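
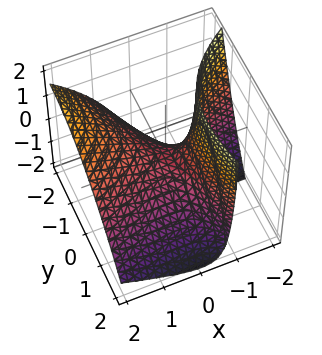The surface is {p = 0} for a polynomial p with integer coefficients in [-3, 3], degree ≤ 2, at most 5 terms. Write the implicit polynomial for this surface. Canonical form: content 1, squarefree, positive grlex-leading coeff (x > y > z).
x^2 - 2*x*y - 2*x*z - y^2 - 2*z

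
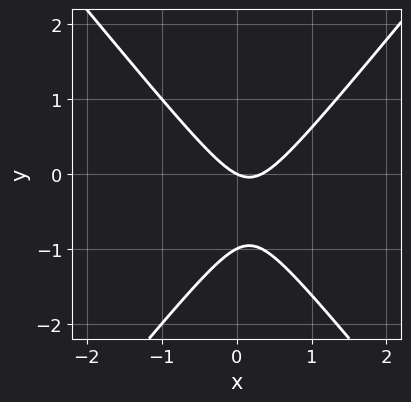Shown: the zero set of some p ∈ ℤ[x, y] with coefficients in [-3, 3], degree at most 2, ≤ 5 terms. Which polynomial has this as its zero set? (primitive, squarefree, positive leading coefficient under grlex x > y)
3*x^2 - 2*y^2 - x - 2*y

First, degree: no degree-1 curve has this shape, so deg p = 2.
Next, from the visible intercepts: among the integer gridlines, it crosses the y-axis at y ∈ {-1, 0}; it meets the x-axis at x = 0 (among the integer gridlines).
Finally, solving for integer coefficients yields p as stated.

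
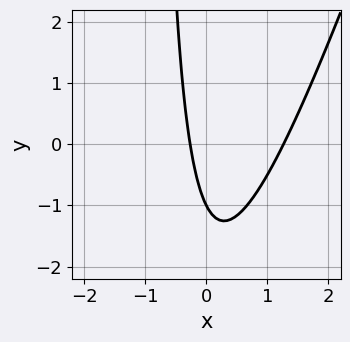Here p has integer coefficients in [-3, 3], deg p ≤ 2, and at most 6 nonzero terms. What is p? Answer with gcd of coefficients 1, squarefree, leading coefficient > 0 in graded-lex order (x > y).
Degree: no degree-1 curve has this shape, so deg p = 2.
From the visible intercepts: it crosses the y-axis at the gridline y = -1.
Fitting integer coefficients to these (and the overall shape) gives p.

3*x^2 - x*y - 3*x - y - 1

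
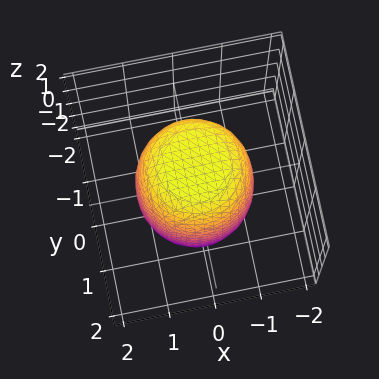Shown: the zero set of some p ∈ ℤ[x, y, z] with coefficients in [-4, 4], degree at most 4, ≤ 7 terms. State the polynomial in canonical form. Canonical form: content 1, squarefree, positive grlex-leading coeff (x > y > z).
1. deg p = 4. A generic line meets the surface in up to 4 points.
2. Symmetry: the surface is invariant under rotation about z: p = q(x² + y², z).
3. From the visible intercepts: a circular section at z = 0 has radius between 1 and 2.
4. Fitting integer coefficients to these (and the overall shape) gives p.

2*x^4 + 4*x^2*y^2 + 2*y^4 - x^2 - y^2 + z^2 - 3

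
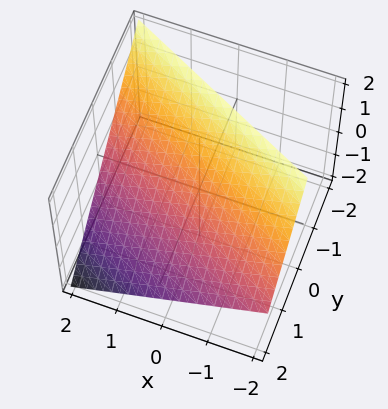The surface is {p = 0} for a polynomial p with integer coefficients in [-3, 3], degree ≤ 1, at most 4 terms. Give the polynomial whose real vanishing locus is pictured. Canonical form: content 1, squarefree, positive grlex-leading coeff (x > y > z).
x + 2*y + 2*z - 2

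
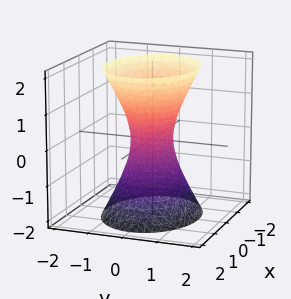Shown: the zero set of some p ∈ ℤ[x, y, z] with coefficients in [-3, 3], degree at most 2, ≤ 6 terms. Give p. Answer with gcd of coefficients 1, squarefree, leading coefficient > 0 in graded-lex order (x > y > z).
2*x^2 + 3*y^2 - z^2 - 1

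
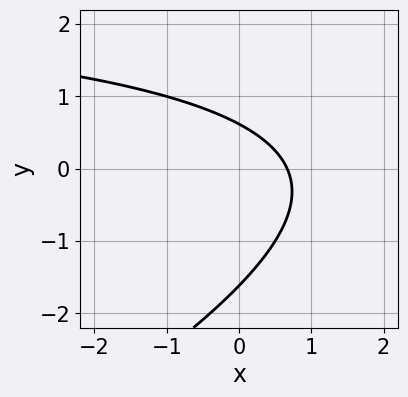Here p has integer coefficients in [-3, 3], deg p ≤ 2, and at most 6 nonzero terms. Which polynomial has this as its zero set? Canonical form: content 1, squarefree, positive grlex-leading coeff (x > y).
x*y - 2*y^2 - 3*x - 2*y + 2

(a) The degree is 2 — a generic line meets the curve in up to 2 points.
(b) Putting this together gives p.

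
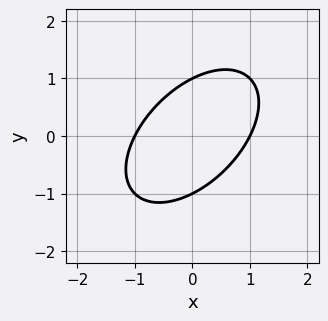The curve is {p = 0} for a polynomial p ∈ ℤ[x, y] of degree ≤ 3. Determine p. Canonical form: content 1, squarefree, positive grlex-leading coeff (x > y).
x^2 - x*y + y^2 - 1

The degree is 2 — a generic line meets the curve in up to 2 points.
From the axis intercepts and sections: the x-axis gridline crossings are at x ∈ {-1, 1}; the y-axis gridline crossings are at y ∈ {-1, 1}.
Matching integer coefficients to the picture gives p.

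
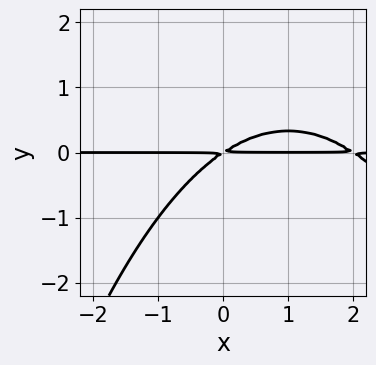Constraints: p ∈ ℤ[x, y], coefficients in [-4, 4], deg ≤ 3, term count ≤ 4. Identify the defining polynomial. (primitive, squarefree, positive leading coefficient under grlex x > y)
The degree is 3 — no degree-2 curve has this shape.
Observable constraints: the visible x-axis segment lies entirely on the curve.
The integer polynomial consistent with all of this is the stated p.

x^2*y - 2*x*y + 3*y^2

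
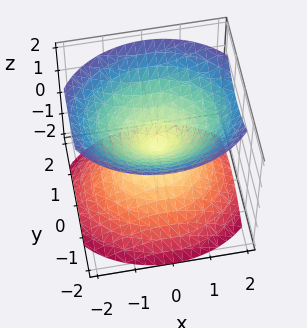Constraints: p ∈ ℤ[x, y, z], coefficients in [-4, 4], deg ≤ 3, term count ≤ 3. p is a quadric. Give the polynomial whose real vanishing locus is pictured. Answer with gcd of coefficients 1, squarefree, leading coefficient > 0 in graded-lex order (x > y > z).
First, the picture has 2 separate pieces. Treating them together as one polynomial.
Then, the degree is 2 — two nappes meeting at a single point; a quadric.
Then, symmetries: mirror symmetry z ↦ −z ⇒ only even powers of z; mirror symmetry x ↦ −x ⇒ only even powers of x; it's symmetric under y → −y, forcing even powers of y.
Next, observable constraints: one y-axis crossing is at y = 0; it meets the z-axis at z = 0 (among the integer gridlines); it meets the x-axis at x = 0 (among the integer gridlines).
Finally, the integer polynomial consistent with all of this is the stated p.

2*x^2 + 3*y^2 - 3*z^2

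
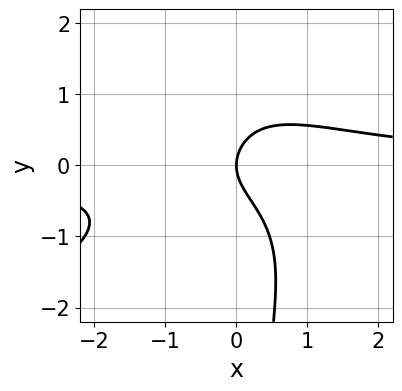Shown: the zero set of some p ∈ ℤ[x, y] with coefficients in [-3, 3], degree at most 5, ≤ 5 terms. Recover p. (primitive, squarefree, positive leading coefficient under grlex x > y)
First, degree: a generic line meets the curve in up to 4 points, so deg p = 4.
Next, from the visible intercepts: it crosses the y-axis at the gridline y = 0; one x-axis crossing is at x = 0.
Finally, putting this together gives p.

2*x*y^3 + 3*x^2*y + 3*y^2 - 3*x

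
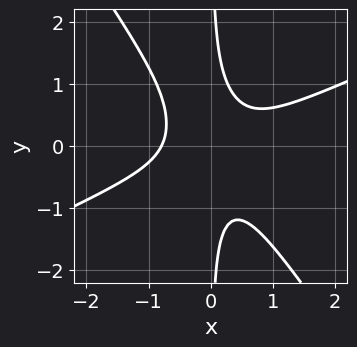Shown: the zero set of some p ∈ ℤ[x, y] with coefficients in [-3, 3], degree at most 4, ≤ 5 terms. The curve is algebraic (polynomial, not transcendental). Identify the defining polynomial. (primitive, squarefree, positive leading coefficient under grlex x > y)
2*x^3 - 3*x^2*y - 3*x*y^2 + 1

(a) Degree: no degree-2 curve has this shape, so deg p = 3.
(b) Checking where it meets the axes: the curve avoids every integer y-axis point in the box.
(c) Assembling these constraints gives the stated polynomial.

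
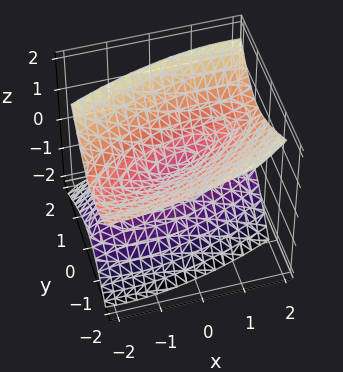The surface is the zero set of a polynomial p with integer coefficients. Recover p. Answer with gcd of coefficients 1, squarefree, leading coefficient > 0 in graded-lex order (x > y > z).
x^2 - 2*x*y + 3*y^2 + 2*y*z - 3*z^2

(a) The picture has 2 separate pieces. Treating them together as one polynomial.
(b) The degree is 2 — no degree-1 surface has this shape.
(c) Reading off the gridlines: it meets the y-axis at y = 0 (among the integer gridlines); one x-axis crossing is at x = 0; it meets the z-axis at z = 0 (among the integer gridlines).
(d) Assembling these constraints gives the stated polynomial.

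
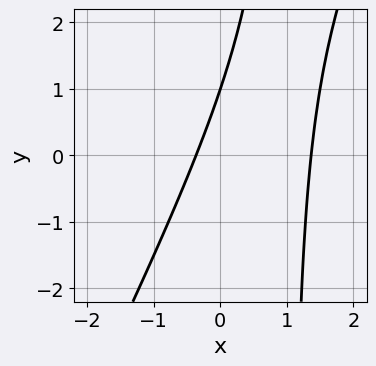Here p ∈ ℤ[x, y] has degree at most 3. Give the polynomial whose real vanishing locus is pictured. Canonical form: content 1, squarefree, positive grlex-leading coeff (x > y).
2*x^2 - x*y - 2*x + y - 1

1. The degree is 2 — no degree-1 curve has this shape.
2. From the visible intercepts: it meets the y-axis at y = 1 (among the integer gridlines).
3. Together with the visible shape, these determine p as stated.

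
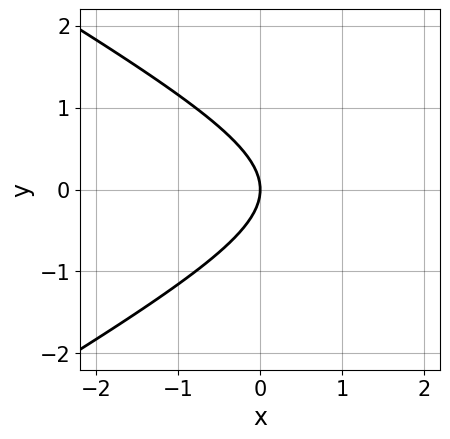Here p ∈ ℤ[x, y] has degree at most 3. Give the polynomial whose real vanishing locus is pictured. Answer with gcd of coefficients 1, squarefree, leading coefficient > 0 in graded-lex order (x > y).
(a) Degree: a generic line meets the curve in up to 2 points, so deg p = 2.
(b) Symmetries: the y ↦ −y reflection is a symmetry, so y appears only in even powers.
(c) Observable constraints: it meets the y-axis at y = 0 (among the integer gridlines); it crosses the x-axis at the gridline x = 0.
(d) These observations pin down the coefficients.

x^2 - 3*y^2 - 3*x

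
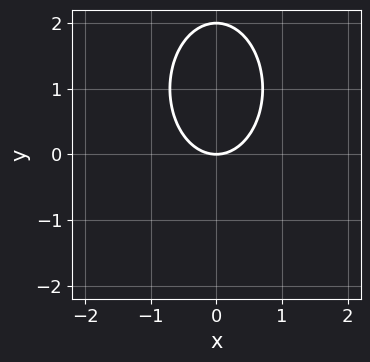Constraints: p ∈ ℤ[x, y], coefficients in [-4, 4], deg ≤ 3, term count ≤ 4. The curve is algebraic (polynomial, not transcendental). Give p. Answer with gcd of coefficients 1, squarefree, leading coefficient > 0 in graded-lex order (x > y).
2*x^2 + y^2 - 2*y

First, deg p = 2.
Next, symmetries: mirror symmetry x ↦ −x ⇒ only even powers of x.
Next, from the visible intercepts: among the integer gridlines, it crosses the y-axis at y ∈ {0, 2}; it meets the x-axis at x = 0 (among the integer gridlines).
Finally, the integer polynomial consistent with all of this is the stated p.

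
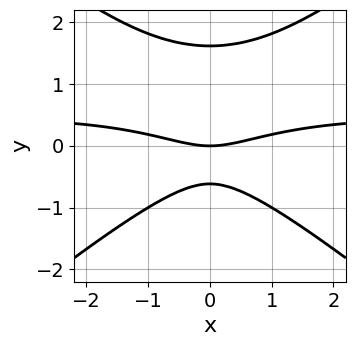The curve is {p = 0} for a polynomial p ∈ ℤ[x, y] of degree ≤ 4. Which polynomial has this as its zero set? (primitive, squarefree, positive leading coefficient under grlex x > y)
2*x^2*y - 3*y^3 - x^2 + 3*y^2 + 3*y

First, the degree is 3 — the shape is more complex than any degree-2 curve.
Next, symmetries: mirror symmetry x ↦ −x ⇒ only even powers of x.
Next, reading off the gridlines: one x-axis crossing is at x = 0; it crosses the y-axis at the gridline y = 0.
Finally, fitting integer coefficients to these (and the overall shape) gives p.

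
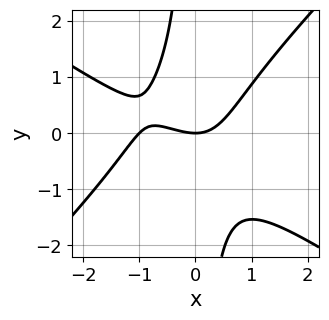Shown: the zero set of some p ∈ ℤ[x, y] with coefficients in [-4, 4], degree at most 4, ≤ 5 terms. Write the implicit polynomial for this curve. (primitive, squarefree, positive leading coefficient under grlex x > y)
(a) deg p = 3. No degree-2 curve has this shape.
(b) Checking where it meets the axes: it meets the y-axis at y = 0 (among the integer gridlines); among the integer gridlines, it crosses the x-axis at x ∈ {-1, 0}.
(c) The integer polynomial consistent with all of this is the stated p.

2*x^3 + x^2*y - 3*x*y^2 + 2*x^2 - 3*y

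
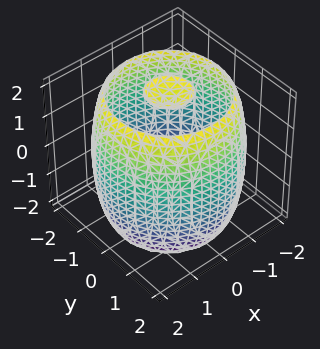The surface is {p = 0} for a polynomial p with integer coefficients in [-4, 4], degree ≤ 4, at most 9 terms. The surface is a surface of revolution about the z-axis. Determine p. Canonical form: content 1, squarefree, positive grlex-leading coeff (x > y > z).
x^4 + 2*x^2*y^2 + y^4 - 3*x^2 - 3*y^2 + z^2 - 3

I count 3 distinct pieces. Treating them together as one polynomial.
deg p = 4. No degree-3 surface has this shape.
By symmetry, every cross-section ⟂ z is a circle, so x, y appear only via x² + y².
From the visible intercepts: a circular section at z = 0 has radius between 1 and 2.
Putting this together gives p.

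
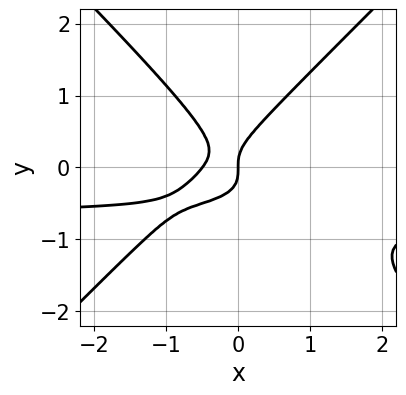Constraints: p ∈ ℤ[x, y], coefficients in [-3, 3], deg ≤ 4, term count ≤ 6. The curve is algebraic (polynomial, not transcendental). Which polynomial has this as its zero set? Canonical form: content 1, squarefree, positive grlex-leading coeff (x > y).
3*x^2*y - 3*y^3 + 2*x^2 + x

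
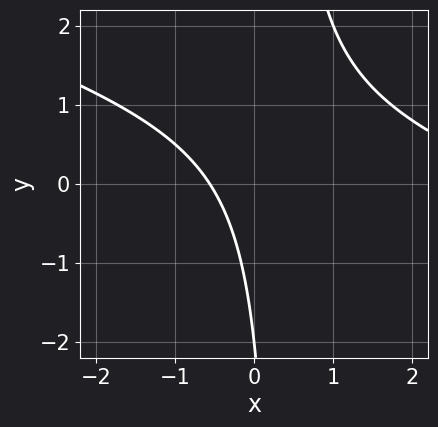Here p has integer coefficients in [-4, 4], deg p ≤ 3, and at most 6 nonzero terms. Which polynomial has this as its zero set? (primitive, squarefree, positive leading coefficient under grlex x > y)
x^2 + 3*x*y - 3*x - y - 2

First, degree: the shape is more complex than any degree-1 curve, so deg p = 2.
Then, from the axis intercepts and sections: it meets the y-axis at y = -2 (among the integer gridlines).
Finally, matching integer coefficients to the picture gives p.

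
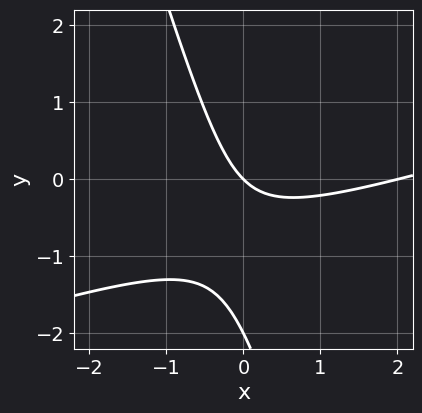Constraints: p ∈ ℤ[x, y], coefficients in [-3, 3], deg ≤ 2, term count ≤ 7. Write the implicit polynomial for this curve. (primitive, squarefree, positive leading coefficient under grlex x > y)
x^2 - 3*x*y - y^2 - 2*x - 2*y

First, deg p = 2. The shape is more complex than any degree-1 curve.
Then, reading off the gridlines: the x-axis gridline crossings are at x ∈ {0, 2}; among the integer gridlines, it crosses the y-axis at y ∈ {-2, 0}.
Finally, together with the visible shape, these determine p as stated.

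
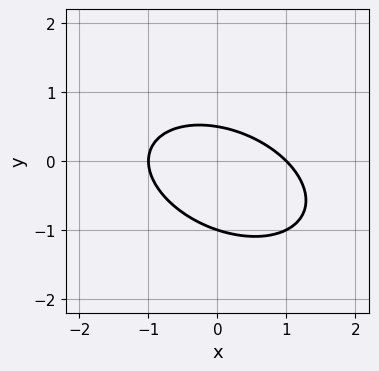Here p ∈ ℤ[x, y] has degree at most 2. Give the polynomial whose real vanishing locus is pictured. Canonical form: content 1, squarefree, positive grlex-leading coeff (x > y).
x^2 + x*y + 2*y^2 + y - 1

(a) deg p = 2. No degree-1 curve has this shape.
(b) Observable constraints: it crosses the y-axis at the gridline y = -1; among the integer gridlines, it crosses the x-axis at x ∈ {-1, 1}.
(c) Assembling these constraints gives the stated polynomial.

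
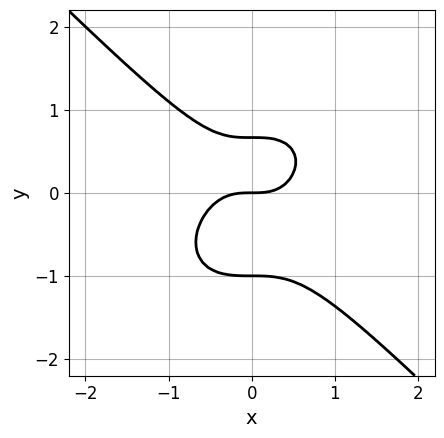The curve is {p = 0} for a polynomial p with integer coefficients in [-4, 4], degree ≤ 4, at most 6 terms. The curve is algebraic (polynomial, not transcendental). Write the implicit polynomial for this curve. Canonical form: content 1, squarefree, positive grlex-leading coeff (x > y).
3*x^3 + 3*y^3 + y^2 - 2*y

Degree: no degree-2 curve has this shape, so deg p = 3.
Against the integer gridlines: it meets the x-axis at x = 0 (among the integer gridlines); the y-axis gridline crossings are at y ∈ {-1, 0}.
Solving for integer coefficients yields p as stated.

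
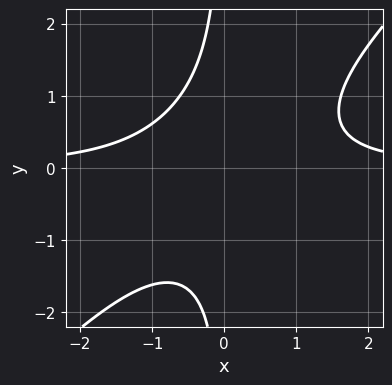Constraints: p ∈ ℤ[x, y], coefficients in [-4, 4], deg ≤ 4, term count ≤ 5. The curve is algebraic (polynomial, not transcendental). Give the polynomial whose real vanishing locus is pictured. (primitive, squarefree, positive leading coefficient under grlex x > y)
(a) Degree: no degree-2 curve has this shape, so deg p = 3.
(b) Checking where it meets the axes: the curve avoids every integer x-axis point in the box; no y-intercept at any integer in the box.
(c) These observations pin down the coefficients.

x^2*y - x*y^2 - 1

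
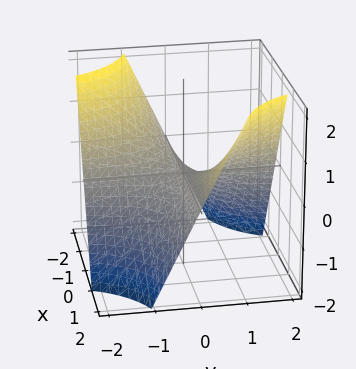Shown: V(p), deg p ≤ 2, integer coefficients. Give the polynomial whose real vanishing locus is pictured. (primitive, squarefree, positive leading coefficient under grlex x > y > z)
(a) deg p = 2. A hyperbolic paraboloid; a quadric.
(b) Observable constraints: one z-axis crossing is at z = 0; the visible y-axis segment lies entirely on the surface.
(c) Matching integer coefficients to the picture gives p. Check: (2, 0, 0) on the x-axis lies on the surface, and p(2, 0, 0) = 0. ✓

x*y - z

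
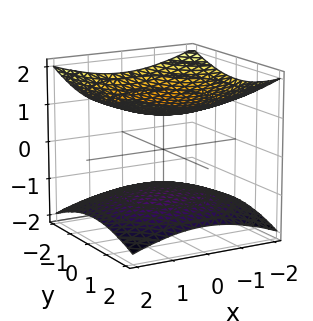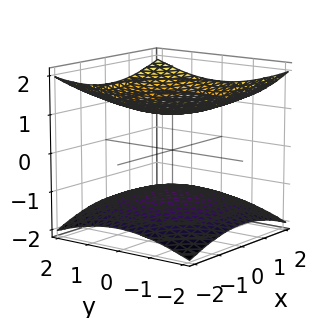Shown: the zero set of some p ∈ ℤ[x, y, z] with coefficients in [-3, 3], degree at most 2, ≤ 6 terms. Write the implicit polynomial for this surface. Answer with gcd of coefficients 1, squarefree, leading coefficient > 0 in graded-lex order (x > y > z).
The picture has 2 separate pieces. They look like related sheets of one shape, so recover p as a whole.
Degree: a generic line meets the surface in up to 2 points, so deg p = 2.
By symmetry, the surface is invariant under rotation about z: p = q(x² + y², z).
Observable constraints: the z-axis gridline crossings are at z ∈ {-1, 1}; the surface avoids every integer x-axis point in the box.
Together with the visible shape, these determine p as stated.

x^2 + y^2 - 3*z^2 + 3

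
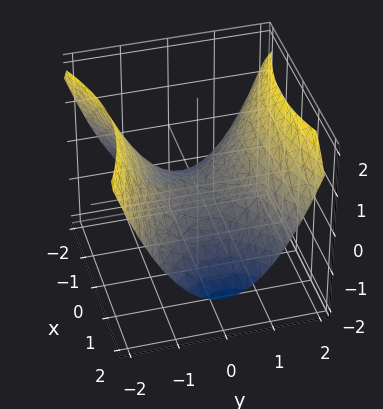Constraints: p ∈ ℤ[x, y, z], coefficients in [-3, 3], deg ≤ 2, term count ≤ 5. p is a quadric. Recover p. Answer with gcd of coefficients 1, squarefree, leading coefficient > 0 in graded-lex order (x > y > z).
1. deg p = 2. A hyperbolic paraboloid; a quadric.
2. Symmetries: mirror symmetry x ↦ −x ⇒ only even powers of x; mirror symmetry y ↦ −y ⇒ only even powers of y.
3. Reading off the gridlines: it crosses the x-axis at the gridline x = 0; it crosses the z-axis at the gridline z = 0; it crosses the y-axis at the gridline y = 0.
4. Assembling these constraints gives the stated polynomial.

x^2 - 2*y^2 + 3*z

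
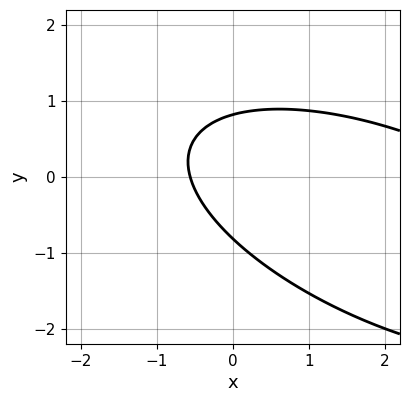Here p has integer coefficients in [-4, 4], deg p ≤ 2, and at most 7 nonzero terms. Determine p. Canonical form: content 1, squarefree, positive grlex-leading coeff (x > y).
x^2 + 2*x*y + 3*y^2 - 3*x - 2

1. deg p = 2. The shape is more complex than any degree-1 curve.
2. Solving for integer coefficients yields p as stated.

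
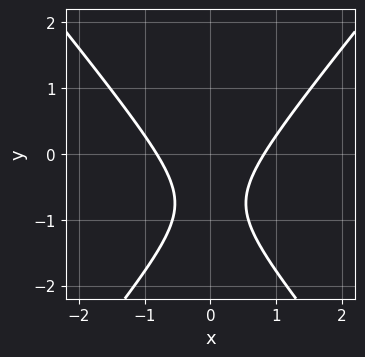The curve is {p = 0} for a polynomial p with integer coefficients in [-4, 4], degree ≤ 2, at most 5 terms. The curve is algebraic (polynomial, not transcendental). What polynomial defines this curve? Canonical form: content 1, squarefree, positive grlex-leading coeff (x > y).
3*x^2 - 2*y^2 - 3*y - 2

(a) deg p = 2. No degree-1 curve has this shape.
(b) Symmetries: the x ↦ −x reflection is a symmetry, so x appears only in even powers.
(c) From the visible intercepts: the curve avoids every integer y-axis point in the box.
(d) Putting this together gives p.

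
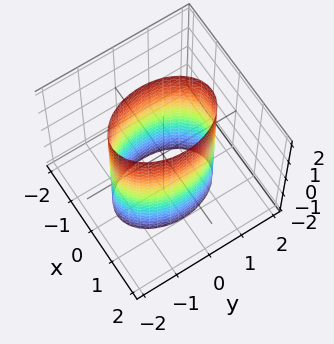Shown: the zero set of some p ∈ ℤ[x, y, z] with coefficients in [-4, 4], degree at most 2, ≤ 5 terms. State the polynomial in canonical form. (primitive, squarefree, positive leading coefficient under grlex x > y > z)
2*x^2 + y^2 - 2

First, deg p = 2.
Next, symmetries: the y ↦ −y reflection is a symmetry, so y appears only in even powers; it's symmetric under z → −z, forcing even powers of z; the x ↦ −x reflection is a symmetry, so x appears only in even powers.
Next, reading off the gridlines: the x-axis gridline crossings are at x ∈ {-1, 1}; the surface avoids every integer z-axis point in the box.
Finally, together with the visible shape, these determine p as stated.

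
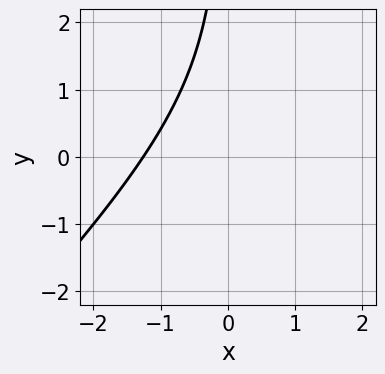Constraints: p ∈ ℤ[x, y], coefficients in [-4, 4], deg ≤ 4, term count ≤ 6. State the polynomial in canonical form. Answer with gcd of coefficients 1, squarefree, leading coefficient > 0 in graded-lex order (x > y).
x^3 - 2*x^2*y + x*y^2 + 2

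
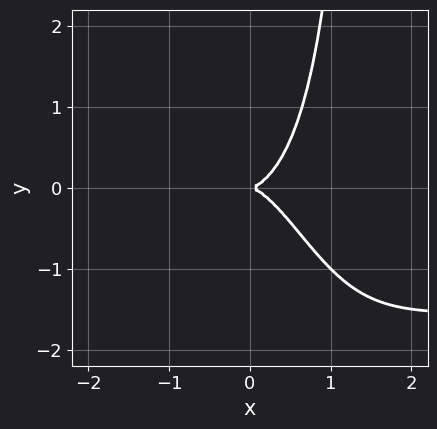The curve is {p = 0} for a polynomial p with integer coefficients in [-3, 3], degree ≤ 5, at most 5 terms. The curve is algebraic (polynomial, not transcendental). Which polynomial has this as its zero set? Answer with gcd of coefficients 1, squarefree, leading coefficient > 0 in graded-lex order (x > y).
2*x^3*y + 3*x^3 + x*y^2 - 2*y^2

The degree is 4 — the shape is more complex than any degree-3 curve.
Checking where it meets the axes: it crosses the x-axis at the gridline x = 0; it crosses the y-axis at the gridline y = 0.
Solving for integer coefficients yields p as stated.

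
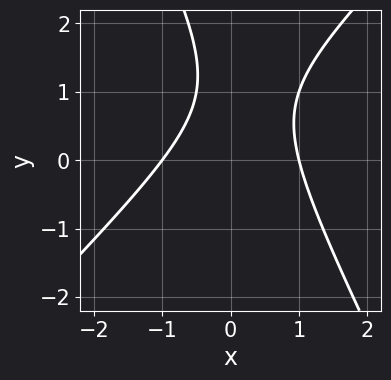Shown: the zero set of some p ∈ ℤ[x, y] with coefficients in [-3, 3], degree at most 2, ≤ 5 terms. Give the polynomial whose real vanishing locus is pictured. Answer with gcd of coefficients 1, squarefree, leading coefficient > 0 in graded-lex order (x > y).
(a) Degree: the shape is more complex than any degree-1 curve, so deg p = 2.
(b) From the visible intercepts: the curve avoids every integer y-axis point in the box; the x-axis gridline crossings are at x ∈ {-1, 1}.
(c) Together with the visible shape, these determine p as stated.

2*x^2 - x*y - y^2 + 2*y - 2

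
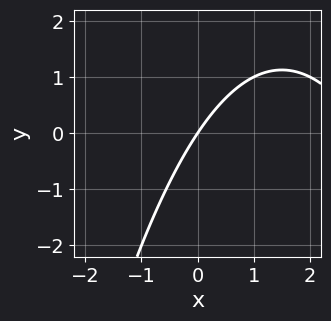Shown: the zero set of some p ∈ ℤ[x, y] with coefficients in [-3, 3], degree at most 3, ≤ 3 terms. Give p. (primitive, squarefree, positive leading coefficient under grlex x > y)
x^2 - 3*x + 2*y

First, deg p = 2.
Then, checking where it meets the axes: it meets the x-axis at x = 0 (among the integer gridlines); one y-axis crossing is at y = 0.
Finally, these observations pin down the coefficients.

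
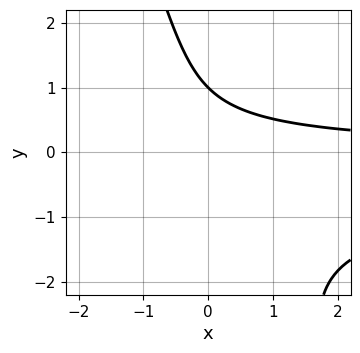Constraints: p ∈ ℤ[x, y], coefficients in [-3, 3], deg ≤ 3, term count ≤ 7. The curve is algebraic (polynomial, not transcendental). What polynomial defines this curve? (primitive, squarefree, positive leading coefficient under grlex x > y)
3*x*y^2 + y^3 + 2*x*y + 2*y - 3

1. Degree: no degree-2 curve has this shape, so deg p = 3.
2. Observable constraints: the curve avoids every integer x-axis point in the box; it meets the y-axis at y = 1 (among the integer gridlines).
3. Matching integer coefficients to the picture gives p.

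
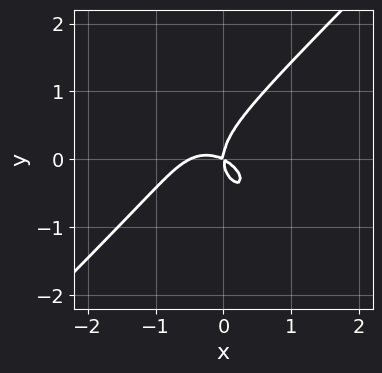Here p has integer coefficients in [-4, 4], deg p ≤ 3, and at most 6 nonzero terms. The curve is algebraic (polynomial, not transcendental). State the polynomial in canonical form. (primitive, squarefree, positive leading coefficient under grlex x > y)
2*x^3 - 2*y^3 + x^2 + 2*x*y

1. deg p = 3. A generic line meets the curve in up to 3 points.
2. From the visible intercepts: it meets the x-axis at x = 0 (among the integer gridlines); it meets the y-axis at y = 0 (among the integer gridlines).
3. Matching integer coefficients to the picture gives p.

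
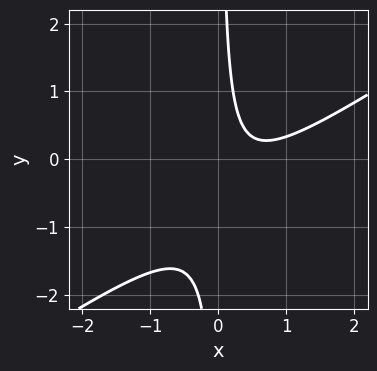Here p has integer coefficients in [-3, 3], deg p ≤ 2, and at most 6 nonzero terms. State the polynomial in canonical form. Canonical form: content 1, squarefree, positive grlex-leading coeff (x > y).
2*x^2 - 3*x*y - 2*x + 1

The degree is 2 — a generic line meets the curve in up to 2 points.
From the axis intercepts and sections: it misses every integer gridline on the x-axis; no y-intercept at any integer in the box.
Solving for integer coefficients yields p as stated.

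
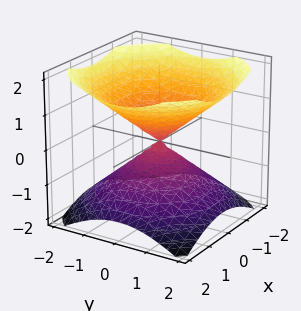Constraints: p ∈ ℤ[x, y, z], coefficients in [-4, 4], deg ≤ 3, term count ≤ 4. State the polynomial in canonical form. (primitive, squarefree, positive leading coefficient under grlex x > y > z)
First, I count 2 distinct pieces. Treating them together as one polynomial.
Then, the degree is 2 — two nappes meeting at a single point; a quadric.
Then, symmetries: it's symmetric under z → −z, forcing even powers of z; the surface is invariant under rotation about z: p = q(x² + y², z).
Then, from the axis intercepts and sections: it crosses the y-axis at the gridline y = 0; it meets the z-axis at z = 0 (among the integer gridlines).
Finally, assembling these constraints gives the stated polynomial.

2*x^2 + 2*y^2 - 3*z^2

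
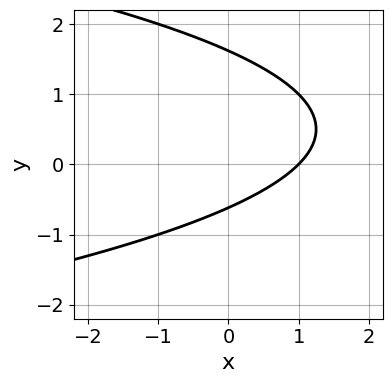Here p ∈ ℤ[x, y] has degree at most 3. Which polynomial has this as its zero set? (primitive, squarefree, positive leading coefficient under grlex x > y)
Degree: the shape is more complex than any degree-1 curve, so deg p = 2.
Against the integer gridlines: it meets the x-axis at x = 1 (among the integer gridlines).
Fitting integer coefficients to these (and the overall shape) gives p.

y^2 + x - y - 1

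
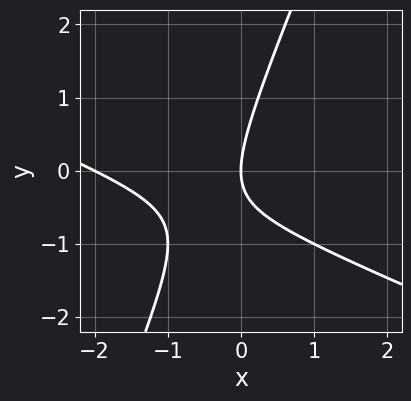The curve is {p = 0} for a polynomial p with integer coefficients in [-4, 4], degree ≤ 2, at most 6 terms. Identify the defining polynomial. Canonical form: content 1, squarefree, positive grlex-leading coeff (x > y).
First, deg p = 2. No degree-1 curve has this shape.
Then, checking where it meets the axes: one y-axis crossing is at y = 0; among the integer gridlines, it crosses the x-axis at x ∈ {-2, 0}.
Finally, fitting integer coefficients to these (and the overall shape) gives p.

x^2 + 2*x*y - y^2 + 2*x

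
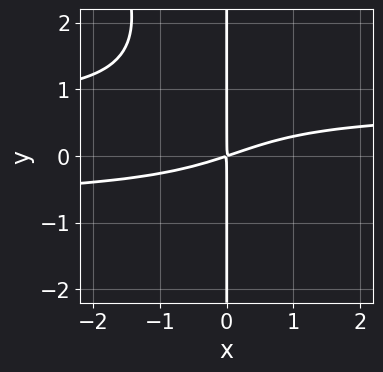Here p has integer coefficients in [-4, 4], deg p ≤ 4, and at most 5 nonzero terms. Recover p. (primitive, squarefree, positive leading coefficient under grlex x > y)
1. The degree is 4 — the shape is more complex than any degree-3 curve.
2. From the axis intercepts and sections: the visible y-axis segment lies entirely on the curve.
3. Solving for integer coefficients yields p as stated.

2*x^2*y^2 + x*y^3 - x*y^2 - x^2 + 3*x*y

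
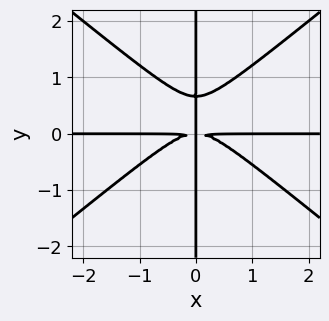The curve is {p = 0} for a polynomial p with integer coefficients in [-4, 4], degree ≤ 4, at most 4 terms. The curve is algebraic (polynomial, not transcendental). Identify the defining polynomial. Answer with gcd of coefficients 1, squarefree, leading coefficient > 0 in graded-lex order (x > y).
First, deg p = 4. The shape is more complex than any degree-3 curve.
Then, reading off the gridlines: every point of the x-axis in the box is on the curve; every point of the y-axis in the box is on the curve.
Finally, matching integer coefficients to the picture gives p.

2*x^3*y - 3*x*y^3 + 2*x*y^2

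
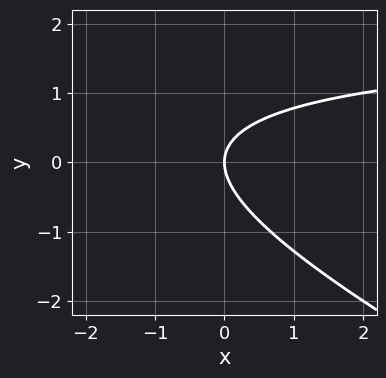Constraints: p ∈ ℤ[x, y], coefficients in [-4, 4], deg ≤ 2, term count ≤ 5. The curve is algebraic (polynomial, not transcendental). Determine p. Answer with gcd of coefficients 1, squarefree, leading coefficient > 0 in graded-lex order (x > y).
1. deg p = 2. A generic line meets the curve in up to 2 points.
2. Reading off the gridlines: it crosses the x-axis at the gridline x = 0; it crosses the y-axis at the gridline y = 0.
3. The integer polynomial consistent with all of this is the stated p.

x*y + 2*y^2 - 2*x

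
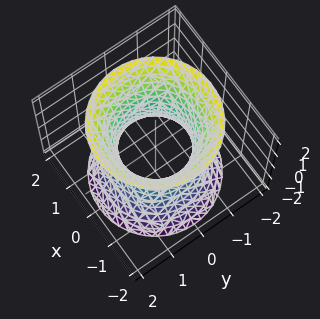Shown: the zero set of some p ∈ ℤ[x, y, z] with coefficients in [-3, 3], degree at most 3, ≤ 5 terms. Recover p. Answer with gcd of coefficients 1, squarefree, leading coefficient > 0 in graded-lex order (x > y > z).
2*x^2 + 2*y^2 - z^2 - 2

deg p = 2. The shape is more complex than any degree-1 surface.
Symmetries: the surface is invariant under rotation about z: p = q(x² + y², z).
From the axis intercepts and sections: a circular section at z = 2 has radius between 1 and 2; no z-intercept at any integer in the box; the x-axis gridline crossings are at x ∈ {-1, 1}.
Together with the visible shape, these determine p as stated. Check: (0, 1, 0) on the y-axis lies on the surface, and p(0, 1, 0) = 0. ✓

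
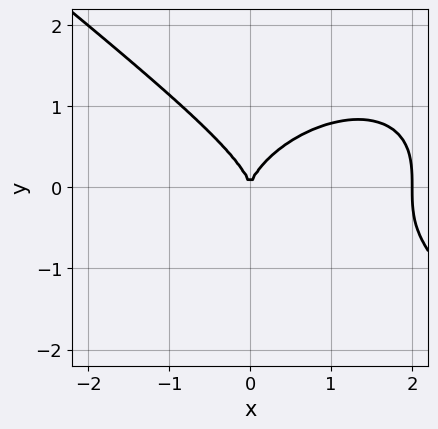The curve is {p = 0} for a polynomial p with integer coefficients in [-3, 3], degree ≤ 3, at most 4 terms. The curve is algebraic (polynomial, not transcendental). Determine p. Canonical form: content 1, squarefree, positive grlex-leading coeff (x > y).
(a) Degree: the shape is more complex than any degree-2 curve, so deg p = 3.
(b) From the axis intercepts and sections: one y-axis crossing is at y = 0; the x-axis gridline crossings are at x ∈ {0, 2}.
(c) Matching integer coefficients to the picture gives p.

x^3 + 2*y^3 - 2*x^2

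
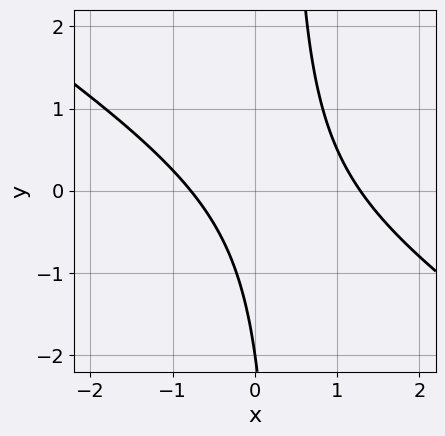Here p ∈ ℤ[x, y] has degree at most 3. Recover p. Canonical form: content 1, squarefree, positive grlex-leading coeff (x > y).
(a) Degree: the shape is more complex than any degree-1 curve, so deg p = 2.
(b) Against the integer gridlines: it crosses the y-axis at the gridline y = -2.
(c) Fitting integer coefficients to these (and the overall shape) gives p.

2*x^2 + 3*x*y - x - y - 2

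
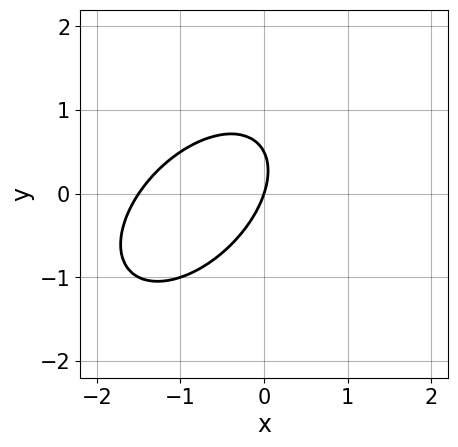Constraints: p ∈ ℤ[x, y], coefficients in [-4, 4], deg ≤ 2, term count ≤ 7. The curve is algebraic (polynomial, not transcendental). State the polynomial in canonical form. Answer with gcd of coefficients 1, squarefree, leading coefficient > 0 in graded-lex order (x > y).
deg p = 2. The shape is more complex than any degree-1 curve.
From the visible intercepts: it crosses the x-axis at the gridline x = 0; it crosses the y-axis at the gridline y = 0.
Together with the visible shape, these determine p as stated.

2*x^2 - 2*x*y + 2*y^2 + 3*x - y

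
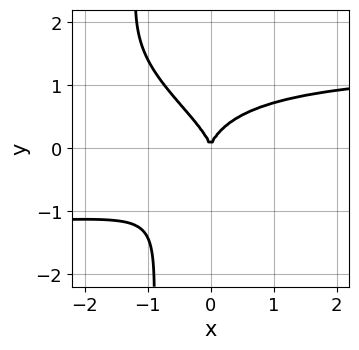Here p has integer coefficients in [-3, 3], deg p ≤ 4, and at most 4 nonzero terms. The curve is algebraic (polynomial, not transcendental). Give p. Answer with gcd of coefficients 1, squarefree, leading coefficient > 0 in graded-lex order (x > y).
(a) deg p = 4.
(b) From the visible intercepts: it meets the y-axis at y = 0 (among the integer gridlines); it meets the x-axis at x = 0 (among the integer gridlines).
(c) Together with the visible shape, these determine p as stated.

x^2*y^2 + 2*x*y^3 + 2*y^3 - 2*x^2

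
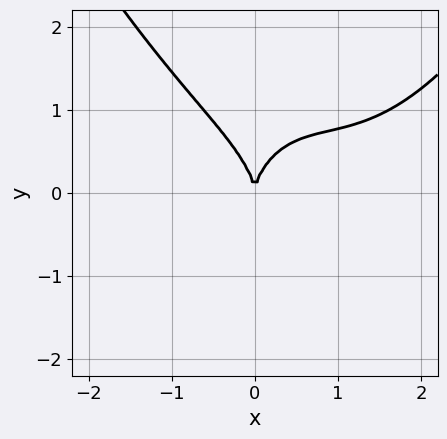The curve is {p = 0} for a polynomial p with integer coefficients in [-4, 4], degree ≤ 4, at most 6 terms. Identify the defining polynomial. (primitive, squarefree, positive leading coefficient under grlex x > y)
x^4 - 2*x^3 - 2*x^2*y - y^3 + 3*x^2

First, the degree is 4 — the shape is more complex than any degree-3 curve.
Next, against the integer gridlines: it meets the y-axis at y = 0 (among the integer gridlines); it meets the x-axis at x = 0 (among the integer gridlines).
Finally, fitting integer coefficients to these (and the overall shape) gives p.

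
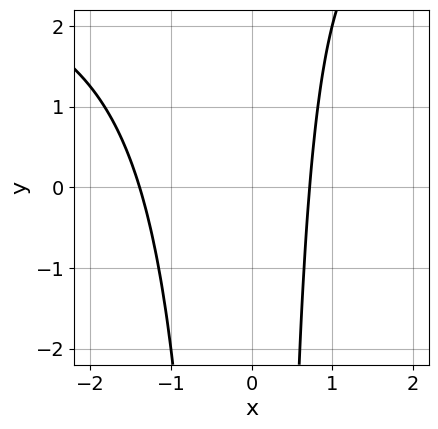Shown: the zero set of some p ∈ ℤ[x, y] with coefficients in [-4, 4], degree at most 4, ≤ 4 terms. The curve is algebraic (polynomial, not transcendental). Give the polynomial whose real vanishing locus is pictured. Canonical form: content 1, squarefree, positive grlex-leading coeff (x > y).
The degree is 3 — the shape is more complex than any degree-2 curve.
From the axis intercepts and sections: no y-intercept at any integer in the box.
Solving for integer coefficients yields p as stated.

x^2*y - 3*x^2 - 2*x + 3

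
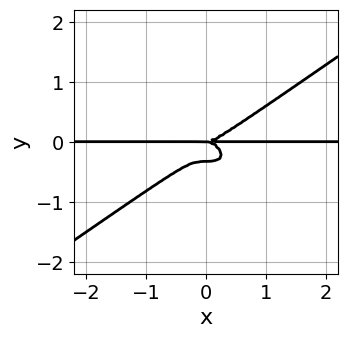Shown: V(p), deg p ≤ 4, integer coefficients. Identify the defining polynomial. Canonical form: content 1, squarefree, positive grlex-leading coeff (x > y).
x^3*y - 3*y^4 - y^3

(a) Degree: no degree-3 curve has this shape, so deg p = 4.
(b) Observable constraints: one y-axis crossing is at y = 0; every point of the x-axis in the box is on the curve.
(c) Solving for integer coefficients yields p as stated.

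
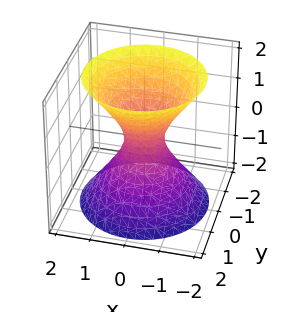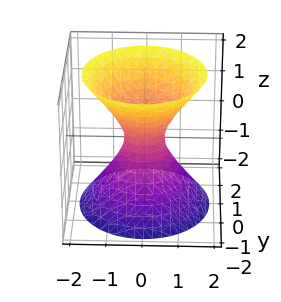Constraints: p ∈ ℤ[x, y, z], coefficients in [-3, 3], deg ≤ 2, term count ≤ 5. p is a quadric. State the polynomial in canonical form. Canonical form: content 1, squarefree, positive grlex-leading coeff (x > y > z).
3*x^2 + 3*y^2 - 2*z^2 - 1

1. The degree is 2 — one connected sheet with a waist; a quadric.
2. Symmetries: the z-axis is an axis of rotation, so x and y enter only as x² + y²; it's symmetric under z → −z, forcing even powers of z.
3. Observable constraints: the surface avoids every integer z-axis point in the box; a circular section at z = 2 has radius between 1 and 2.
4. Together with the visible shape, these determine p as stated.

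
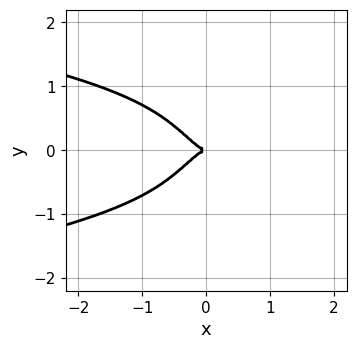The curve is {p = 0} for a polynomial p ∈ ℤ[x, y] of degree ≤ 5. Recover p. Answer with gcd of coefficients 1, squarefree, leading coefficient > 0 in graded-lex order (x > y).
3*x^2*y^2 + 2*x^3 + y^2

First, the degree is 4 — no degree-3 curve has this shape.
Next, symmetries: it's symmetric under y → −y, forcing even powers of y.
Next, reading off the gridlines: it meets the x-axis at x = 0 (among the integer gridlines); one y-axis crossing is at y = 0.
Finally, solving for integer coefficients yields p as stated.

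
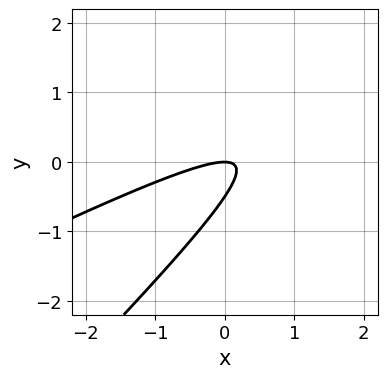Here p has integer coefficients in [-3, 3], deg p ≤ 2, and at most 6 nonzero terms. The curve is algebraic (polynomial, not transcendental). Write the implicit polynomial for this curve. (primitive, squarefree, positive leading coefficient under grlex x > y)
x^2 - 3*x*y + 2*y^2 + y

1. deg p = 2. The shape is more complex than any degree-1 curve.
2. Reading off the gridlines: it crosses the y-axis at the gridline y = 0; one x-axis crossing is at x = 0.
3. The integer polynomial consistent with all of this is the stated p.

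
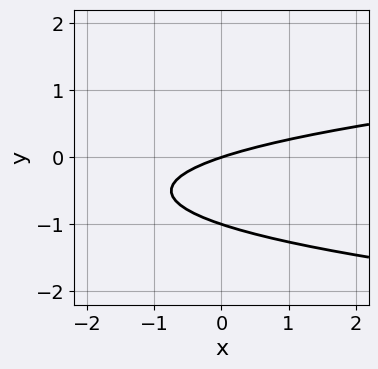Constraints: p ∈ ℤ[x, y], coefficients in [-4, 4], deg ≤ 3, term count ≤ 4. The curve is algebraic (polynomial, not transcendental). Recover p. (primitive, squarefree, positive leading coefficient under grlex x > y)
(a) deg p = 2.
(b) From the axis intercepts and sections: one x-axis crossing is at x = 0; among the integer gridlines, it crosses the y-axis at y ∈ {-1, 0}.
(c) Putting this together gives p.

3*y^2 - x + 3*y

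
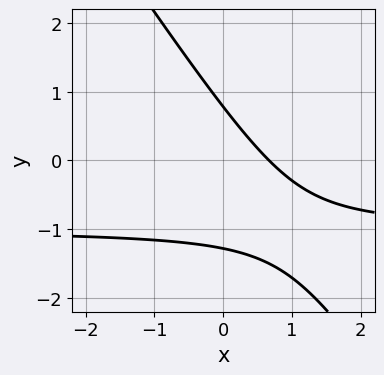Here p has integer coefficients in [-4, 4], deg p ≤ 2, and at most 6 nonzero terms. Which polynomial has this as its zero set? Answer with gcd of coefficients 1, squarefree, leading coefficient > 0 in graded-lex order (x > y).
3*x*y + 2*y^2 + 3*x + y - 2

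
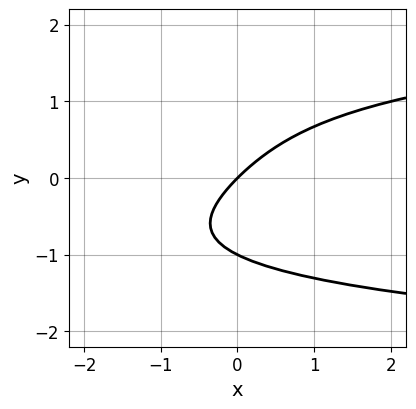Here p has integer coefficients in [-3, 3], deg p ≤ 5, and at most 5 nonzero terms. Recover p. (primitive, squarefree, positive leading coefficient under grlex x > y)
1. The degree is 4 — a generic line meets the curve in up to 4 points.
2. From the visible intercepts: one x-axis crossing is at x = 0; the y-axis gridline crossings are at y ∈ {-1, 0}.
3. Assembling these constraints gives the stated polynomial.

y^4 + y^2 - 2*x + 2*y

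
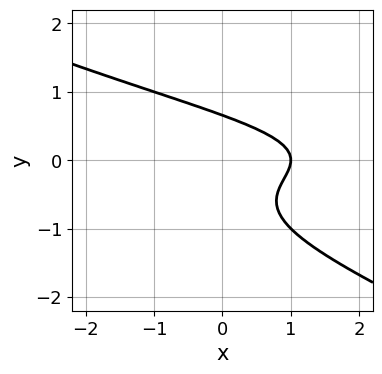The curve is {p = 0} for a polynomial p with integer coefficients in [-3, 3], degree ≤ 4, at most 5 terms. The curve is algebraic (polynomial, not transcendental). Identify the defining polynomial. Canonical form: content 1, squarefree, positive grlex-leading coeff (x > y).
x*y^2 + 2*y^3 + y^2 + x - 1

Degree: no degree-2 curve has this shape, so deg p = 3.
Observable constraints: it meets the x-axis at x = 1 (among the integer gridlines).
Assembling these constraints gives the stated polynomial.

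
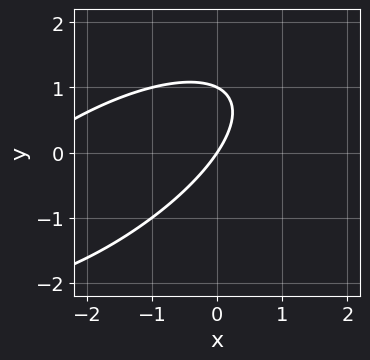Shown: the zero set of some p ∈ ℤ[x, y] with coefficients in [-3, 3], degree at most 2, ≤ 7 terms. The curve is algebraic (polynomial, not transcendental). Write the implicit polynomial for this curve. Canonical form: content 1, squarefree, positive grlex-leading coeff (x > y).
First, the degree is 2 — the shape is more complex than any degree-1 curve.
Then, from the axis intercepts and sections: among the integer gridlines, it crosses the y-axis at y ∈ {0, 1}; one x-axis crossing is at x = 0.
Finally, putting this together gives p.

x^2 - 2*x*y + 2*y^2 + 3*x - 2*y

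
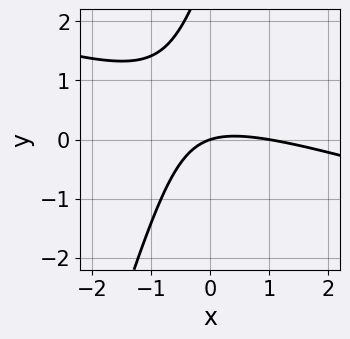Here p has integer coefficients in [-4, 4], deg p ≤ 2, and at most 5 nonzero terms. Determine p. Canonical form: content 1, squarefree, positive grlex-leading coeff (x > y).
1. deg p = 2. The shape is more complex than any degree-1 curve.
2. Reading off the gridlines: one y-axis crossing is at y = 0; among the integer gridlines, it crosses the x-axis at x ∈ {0, 1}.
3. Putting this together gives p.

x^2 + 3*x*y - y^2 - x + 3*y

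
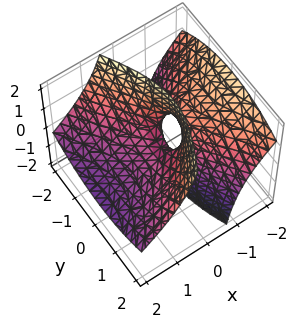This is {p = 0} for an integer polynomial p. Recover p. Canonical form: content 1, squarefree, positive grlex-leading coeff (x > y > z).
2*x^2 + 3*x*z - y^2 + z

(a) deg p = 2.
(b) Reading off the gridlines: it meets the x-axis at x = 0 (among the integer gridlines); it crosses the z-axis at the gridline z = 0; it meets the y-axis at y = 0 (among the integer gridlines).
(c) Assembling these constraints gives the stated polynomial.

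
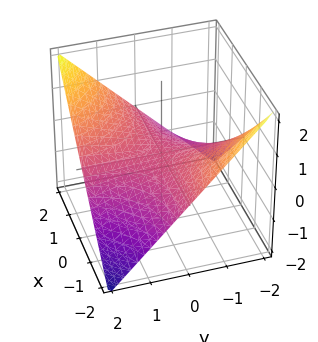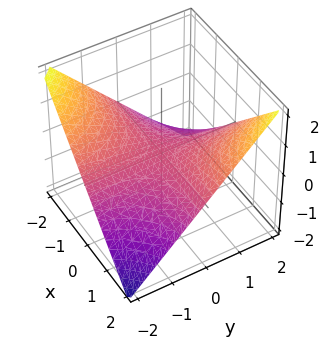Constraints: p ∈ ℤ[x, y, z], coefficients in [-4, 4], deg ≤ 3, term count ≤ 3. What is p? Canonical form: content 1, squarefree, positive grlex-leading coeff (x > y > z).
Degree: a saddle surface; a quadric, so deg p = 2.
Checking where it meets the axes: it meets the z-axis at z = 0 (among the integer gridlines); the visible y-axis segment lies entirely on the surface; every point of the x-axis in the box is on the surface.
Solving for integer coefficients yields p as stated.

x*y - 2*z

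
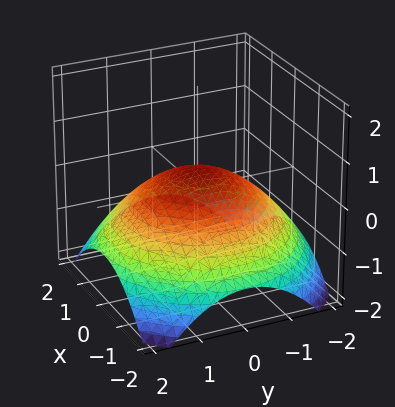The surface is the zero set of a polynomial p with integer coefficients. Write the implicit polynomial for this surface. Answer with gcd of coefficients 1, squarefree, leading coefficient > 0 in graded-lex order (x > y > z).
x^2 + y^2 + 3*z - 1

1. Degree: the shape is more complex than any degree-1 surface, so deg p = 2.
2. Symmetries: the z-axis is an axis of rotation, so x and y enter only as x² + y².
3. From the visible intercepts: among the integer gridlines, it crosses the x-axis at x ∈ {-1, 1}; a circular section at z = 0 has radius exactly 1.
4. Putting this together gives p.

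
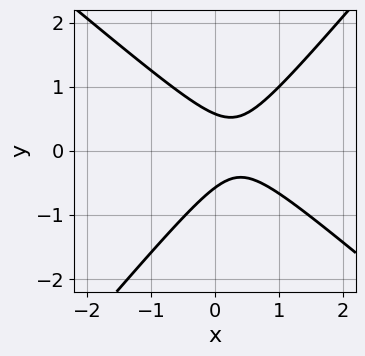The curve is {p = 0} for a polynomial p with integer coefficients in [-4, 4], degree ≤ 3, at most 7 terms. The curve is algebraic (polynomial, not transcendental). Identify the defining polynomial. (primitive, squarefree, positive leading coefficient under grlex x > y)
3*x^2 + x*y - 3*y^2 - 2*x + 1

1. Degree: no degree-1 curve has this shape, so deg p = 2.
2. Against the integer gridlines: no x-intercept at any integer in the box.
3. These observations pin down the coefficients.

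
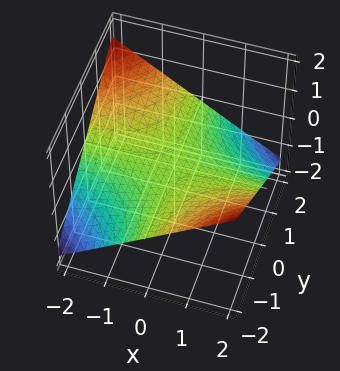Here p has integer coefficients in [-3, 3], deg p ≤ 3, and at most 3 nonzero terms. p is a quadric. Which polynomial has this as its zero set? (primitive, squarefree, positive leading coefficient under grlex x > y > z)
x*y + 3*z

(a) Degree: a hyperbolic paraboloid; a quadric, so deg p = 2.
(b) Reading off the gridlines: every point of the y-axis in the box is on the surface; the visible x-axis segment lies entirely on the surface; it meets the z-axis at z = 0 (among the integer gridlines).
(c) Together with the visible shape, these determine p as stated.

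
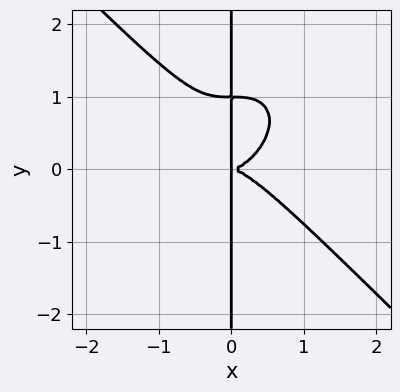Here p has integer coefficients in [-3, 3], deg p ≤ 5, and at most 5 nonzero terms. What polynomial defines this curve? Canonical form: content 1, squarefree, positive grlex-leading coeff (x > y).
deg p = 4.
From the axis intercepts and sections: every point of the y-axis in the box is on the curve.
Assembling these constraints gives the stated polynomial.

x^4 + x*y^3 - x*y^2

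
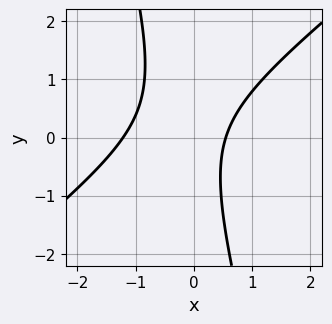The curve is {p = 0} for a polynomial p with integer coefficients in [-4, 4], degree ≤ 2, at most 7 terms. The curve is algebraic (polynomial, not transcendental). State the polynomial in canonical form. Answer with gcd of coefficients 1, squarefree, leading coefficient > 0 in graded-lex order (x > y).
3*x^2 - 3*x*y - y^2 + 2*x - 2

Degree: no degree-1 curve has this shape, so deg p = 2.
Observable constraints: it misses every integer gridline on the y-axis.
Matching integer coefficients to the picture gives p.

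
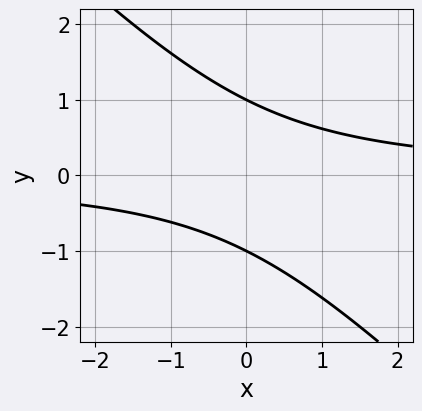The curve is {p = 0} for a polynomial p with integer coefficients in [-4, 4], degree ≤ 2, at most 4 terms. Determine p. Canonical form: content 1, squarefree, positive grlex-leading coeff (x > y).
x*y + y^2 - 1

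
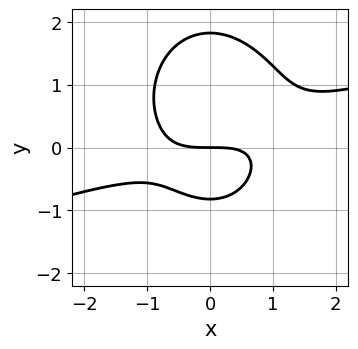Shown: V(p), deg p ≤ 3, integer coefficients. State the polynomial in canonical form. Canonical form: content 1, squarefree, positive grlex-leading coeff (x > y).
x^3 - 3*x^2*y - 2*y^3 + 2*y^2 + 3*y

(a) The degree is 3 — no degree-2 curve has this shape.
(b) Against the integer gridlines: it crosses the y-axis at the gridline y = 0; it meets the x-axis at x = 0 (among the integer gridlines).
(c) Matching integer coefficients to the picture gives p.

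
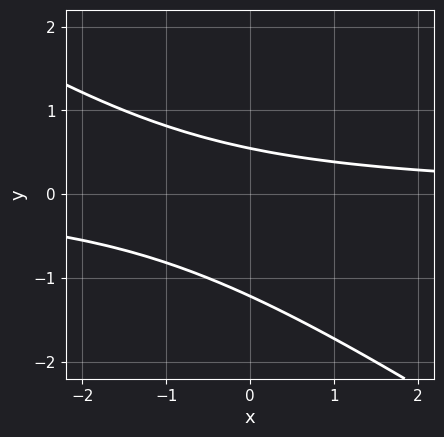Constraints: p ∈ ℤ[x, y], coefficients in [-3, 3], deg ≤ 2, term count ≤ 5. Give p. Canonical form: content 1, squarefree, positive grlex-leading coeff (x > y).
2*x*y + 3*y^2 + 2*y - 2

First, degree: the shape is more complex than any degree-1 curve, so deg p = 2.
Then, against the integer gridlines: no x-intercept at any integer in the box.
Finally, together with the visible shape, these determine p as stated.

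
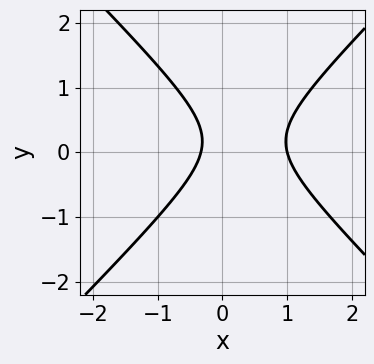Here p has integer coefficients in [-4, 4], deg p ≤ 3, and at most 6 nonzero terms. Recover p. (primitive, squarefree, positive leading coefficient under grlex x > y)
3*x^2 - 3*y^2 - 2*x + y - 1

1. deg p = 2. No degree-1 curve has this shape.
2. Against the integer gridlines: it meets the x-axis at x = 1 (among the integer gridlines); the curve avoids every integer y-axis point in the box.
3. Matching integer coefficients to the picture gives p.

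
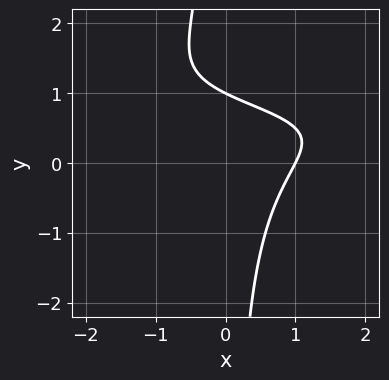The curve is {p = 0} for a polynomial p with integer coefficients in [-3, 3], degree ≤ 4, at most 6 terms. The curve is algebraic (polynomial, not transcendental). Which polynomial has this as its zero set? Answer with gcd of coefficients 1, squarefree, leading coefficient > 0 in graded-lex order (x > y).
(a) deg p = 3. The shape is more complex than any degree-2 curve.
(b) Observable constraints: one y-axis crossing is at y = 1; one x-axis crossing is at x = 1.
(c) These observations pin down the coefficients.

2*x*y^2 - 3*x*y + 2*x + 2*y - 2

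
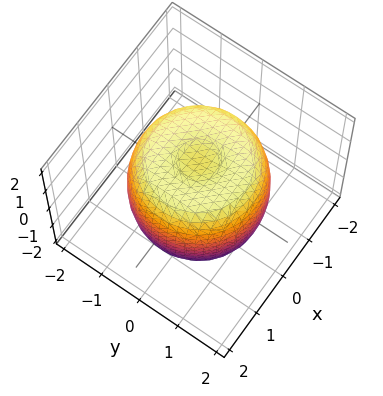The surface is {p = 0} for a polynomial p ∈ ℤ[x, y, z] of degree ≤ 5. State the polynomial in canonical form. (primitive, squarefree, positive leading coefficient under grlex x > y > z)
2*x^4 + 4*x^2*y^2 + 2*y^4 - 3*x^2 - 3*y^2 + 2*z^2 - 3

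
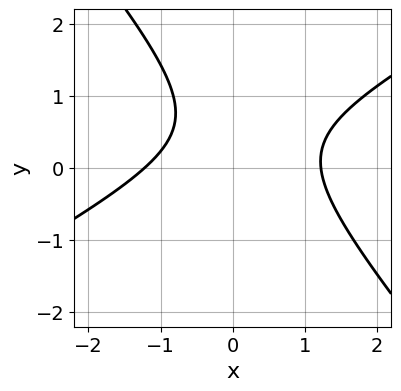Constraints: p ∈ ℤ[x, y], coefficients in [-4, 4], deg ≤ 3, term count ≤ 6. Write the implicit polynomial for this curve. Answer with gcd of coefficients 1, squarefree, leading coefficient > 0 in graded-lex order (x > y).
2*x^2 - 2*x*y - 3*y^2 + 3*y - 3

(a) The degree is 2 — no degree-1 curve has this shape.
(b) From the visible intercepts: no y-intercept at any integer in the box.
(c) Assembling these constraints gives the stated polynomial.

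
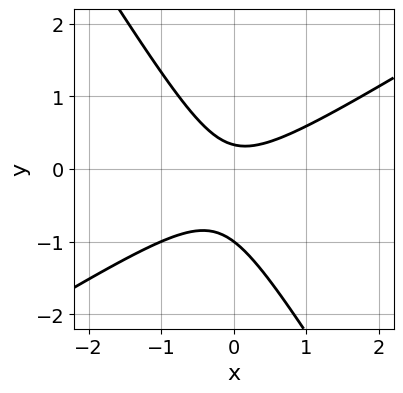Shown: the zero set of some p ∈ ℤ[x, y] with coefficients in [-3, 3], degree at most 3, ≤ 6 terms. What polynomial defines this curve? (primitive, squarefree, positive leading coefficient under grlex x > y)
(a) deg p = 2.
(b) From the axis intercepts and sections: no x-intercept at any integer in the box; it meets the y-axis at y = -1 (among the integer gridlines).
(c) Fitting integer coefficients to these (and the overall shape) gives p.

3*x^2 - 3*x*y - 3*y^2 - 2*y + 1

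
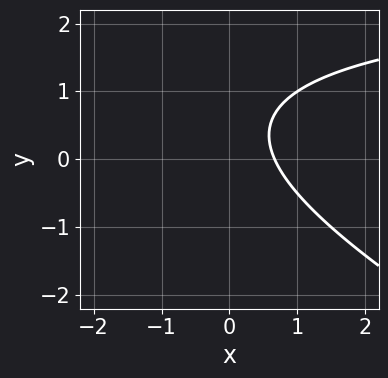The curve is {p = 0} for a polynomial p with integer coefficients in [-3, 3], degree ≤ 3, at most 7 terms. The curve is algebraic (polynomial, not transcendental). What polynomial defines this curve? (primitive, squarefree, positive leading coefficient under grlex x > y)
Degree: no degree-1 curve has this shape, so deg p = 2.
Against the integer gridlines: the curve avoids every integer y-axis point in the box.
Solving for integer coefficients yields p as stated.

x*y + 2*y^2 - 3*x - 2*y + 2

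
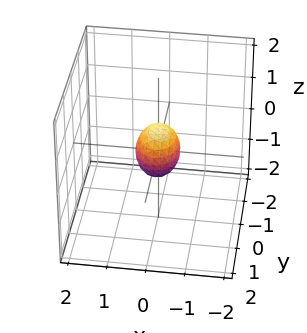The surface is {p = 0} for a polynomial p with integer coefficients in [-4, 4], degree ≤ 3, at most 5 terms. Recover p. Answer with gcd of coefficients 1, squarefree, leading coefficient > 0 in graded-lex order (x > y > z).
Degree: bounded and convex; a quadric, so deg p = 2.
Symmetries: mirror symmetry z ↦ −z ⇒ only even powers of z; it's symmetric under y → −y, forcing even powers of y; the x ↦ −x reflection is a symmetry, so x appears only in even powers.
Matching integer coefficients to the picture gives p.

3*x^2 + 2*y^2 + 2*z^2 - 1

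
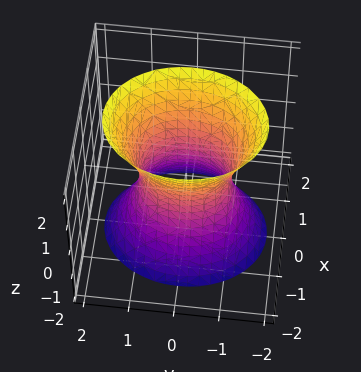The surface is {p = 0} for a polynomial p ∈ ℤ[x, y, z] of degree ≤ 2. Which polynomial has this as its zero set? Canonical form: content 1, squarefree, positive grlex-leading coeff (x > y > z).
3*x^2 + 2*y^2 - z^2 - 2

(a) deg p = 2. One connected sheet with a waist; a quadric.
(b) Symmetries: mirror symmetry z ↦ −z ⇒ only even powers of z; it's symmetric under x → −x, forcing even powers of x; the y ↦ −y reflection is a symmetry, so y appears only in even powers.
(c) From the axis intercepts and sections: no z-intercept at any integer in the box; among the integer gridlines, it crosses the y-axis at y ∈ {-1, 1}.
(d) Putting this together gives p.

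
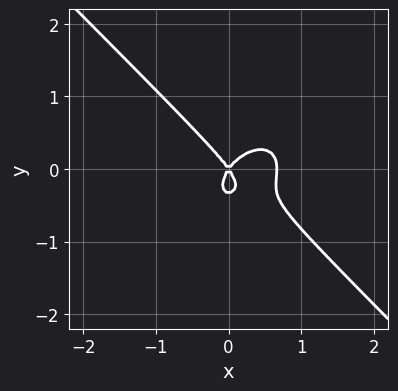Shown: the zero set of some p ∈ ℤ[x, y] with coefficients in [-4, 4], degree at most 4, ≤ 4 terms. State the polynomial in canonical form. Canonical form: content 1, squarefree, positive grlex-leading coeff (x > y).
3*x^3 + 3*y^3 - 2*x^2 + y^2

1. Degree: the shape is more complex than any degree-2 curve, so deg p = 3.
2. From the visible intercepts: one y-axis crossing is at y = 0; it meets the x-axis at x = 0 (among the integer gridlines).
3. Assembling these constraints gives the stated polynomial.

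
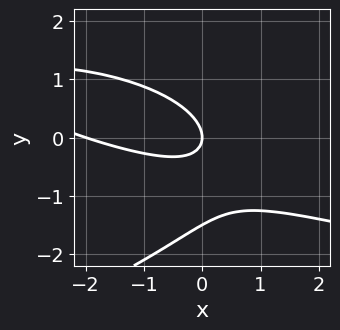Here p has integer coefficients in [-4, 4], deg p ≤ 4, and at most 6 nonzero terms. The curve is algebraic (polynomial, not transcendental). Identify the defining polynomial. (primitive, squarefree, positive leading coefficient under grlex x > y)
2*y^3 + x^2 + 3*x*y + 3*y^2 + 2*x

The degree is 3 — no degree-2 curve has this shape.
From the axis intercepts and sections: it crosses the y-axis at the gridline y = 0; among the integer gridlines, it crosses the x-axis at x ∈ {-2, 0}.
These observations pin down the coefficients.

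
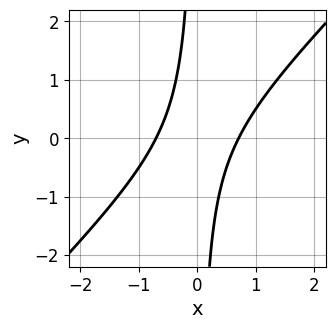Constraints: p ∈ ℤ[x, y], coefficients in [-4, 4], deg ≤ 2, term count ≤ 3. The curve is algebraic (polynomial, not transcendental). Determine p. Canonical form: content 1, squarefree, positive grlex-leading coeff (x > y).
(a) Degree: a generic line meets the curve in up to 2 points, so deg p = 2.
(b) Observable constraints: the curve avoids every integer y-axis point in the box.
(c) These observations pin down the coefficients.

2*x^2 - 2*x*y - 1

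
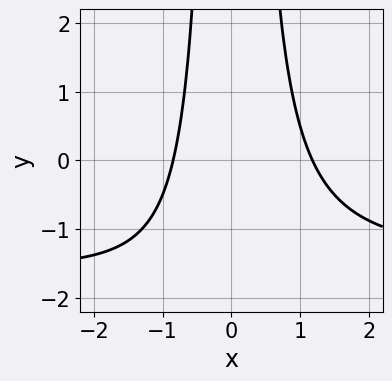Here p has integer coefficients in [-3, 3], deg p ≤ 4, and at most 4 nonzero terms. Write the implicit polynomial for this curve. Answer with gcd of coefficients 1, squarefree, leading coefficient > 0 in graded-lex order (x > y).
2*x^2*y + 3*x^2 - x - 3

(a) deg p = 3.
(b) From the visible intercepts: it misses every integer gridline on the y-axis.
(c) The integer polynomial consistent with all of this is the stated p.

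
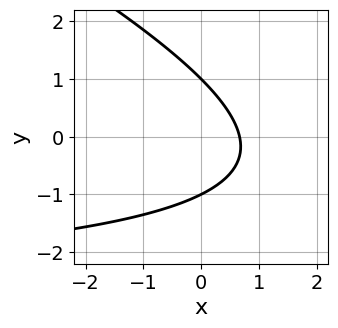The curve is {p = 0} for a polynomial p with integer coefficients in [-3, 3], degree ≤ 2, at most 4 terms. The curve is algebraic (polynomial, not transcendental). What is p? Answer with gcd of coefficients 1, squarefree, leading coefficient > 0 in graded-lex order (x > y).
x*y + 2*y^2 + 3*x - 2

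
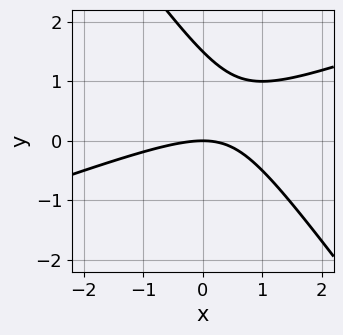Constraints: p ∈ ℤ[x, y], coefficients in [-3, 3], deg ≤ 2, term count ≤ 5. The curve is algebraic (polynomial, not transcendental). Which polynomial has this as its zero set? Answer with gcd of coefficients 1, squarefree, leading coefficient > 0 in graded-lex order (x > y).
x^2 - 2*x*y - 2*y^2 + 3*y

The degree is 2 — the shape is more complex than any degree-1 curve.
Checking where it meets the axes: one y-axis crossing is at y = 0; it crosses the x-axis at the gridline x = 0.
Together with the visible shape, these determine p as stated.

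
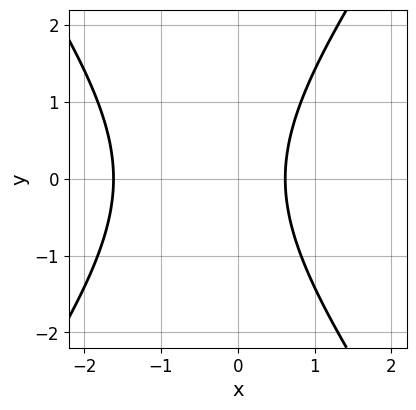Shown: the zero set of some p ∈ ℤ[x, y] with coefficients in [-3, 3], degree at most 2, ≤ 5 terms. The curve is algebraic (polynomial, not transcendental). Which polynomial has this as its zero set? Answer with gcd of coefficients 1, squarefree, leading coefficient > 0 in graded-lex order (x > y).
1. The degree is 2 — no degree-1 curve has this shape.
2. Symmetries: the y ↦ −y reflection is a symmetry, so y appears only in even powers.
3. From the axis intercepts and sections: no y-intercept at any integer in the box.
4. The integer polynomial consistent with all of this is the stated p.

2*x^2 - y^2 + 2*x - 2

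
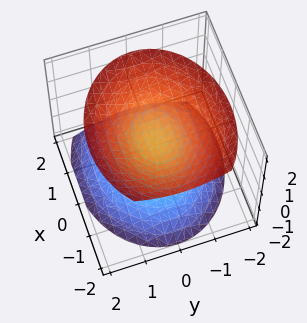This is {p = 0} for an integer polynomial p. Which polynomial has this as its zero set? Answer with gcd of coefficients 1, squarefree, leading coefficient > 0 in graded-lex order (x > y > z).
(a) I count 2 distinct pieces.
(b) The degree is 2 — no degree-1 surface has this shape.
(c) Checking where it meets the axes: no x-intercept at any integer in the box; it misses every integer gridline on the y-axis.
(d) These observations pin down the coefficients.

2*x^2 + x*z + 3*y^2 - 3*z^2 + 2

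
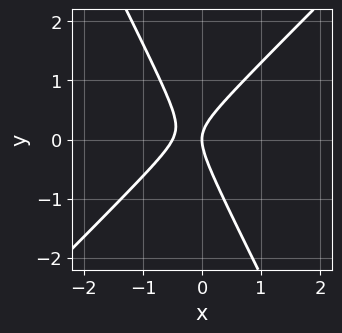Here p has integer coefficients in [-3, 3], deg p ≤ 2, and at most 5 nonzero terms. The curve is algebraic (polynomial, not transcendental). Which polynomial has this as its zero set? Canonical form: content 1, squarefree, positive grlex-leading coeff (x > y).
1. The degree is 2 — a generic line meets the curve in up to 2 points.
2. Against the integer gridlines: it meets the x-axis at x = 0 (among the integer gridlines); it crosses the y-axis at the gridline y = 0.
3. Matching integer coefficients to the picture gives p.

2*x^2 - x*y - y^2 + x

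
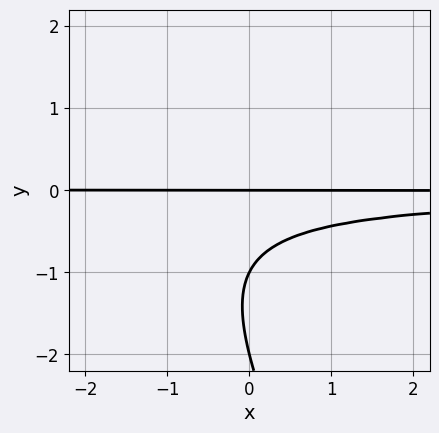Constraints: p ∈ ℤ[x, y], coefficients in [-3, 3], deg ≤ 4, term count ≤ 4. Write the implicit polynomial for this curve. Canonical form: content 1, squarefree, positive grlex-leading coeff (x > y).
2*x*y^2 + y^3 + 3*y^2 + 2*y

1. deg p = 3.
2. From the axis intercepts and sections: the visible x-axis segment lies entirely on the curve; among the integer gridlines, it crosses the y-axis at y ∈ {-2, -1, 0}.
3. Solving for integer coefficients yields p as stated.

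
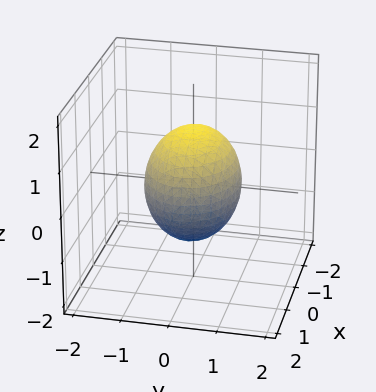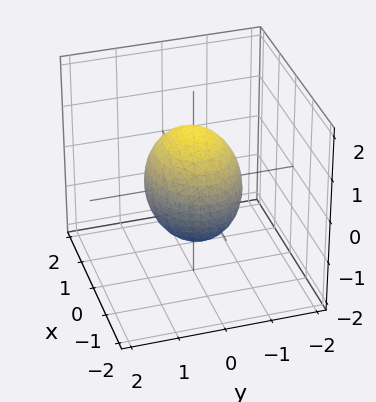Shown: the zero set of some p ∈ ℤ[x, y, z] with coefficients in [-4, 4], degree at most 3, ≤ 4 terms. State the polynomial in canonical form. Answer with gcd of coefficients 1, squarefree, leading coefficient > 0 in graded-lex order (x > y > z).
2*x^2 + 3*y^2 + 2*z^2 - 3

1. Degree: bounded and convex; a quadric, so deg p = 2.
2. Symmetries: mirror symmetry x ↦ −x ⇒ only even powers of x; it's symmetric under y → −y, forcing even powers of y; it's symmetric under z → −z, forcing even powers of z.
3. Reading off the gridlines: among the integer gridlines, it crosses the y-axis at y ∈ {-1, 1}.
4. Matching integer coefficients to the picture gives p.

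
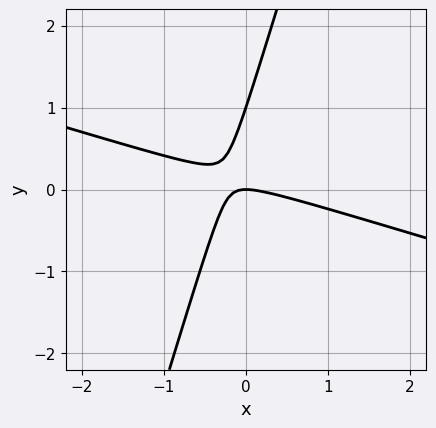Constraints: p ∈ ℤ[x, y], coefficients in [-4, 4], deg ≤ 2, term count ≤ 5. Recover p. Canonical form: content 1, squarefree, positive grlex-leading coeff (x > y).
x^2 + 3*x*y - y^2 + y

1. Degree: no degree-1 curve has this shape, so deg p = 2.
2. Reading off the gridlines: it meets the x-axis at x = 0 (among the integer gridlines); among the integer gridlines, it crosses the y-axis at y ∈ {0, 1}.
3. Solving for integer coefficients yields p as stated.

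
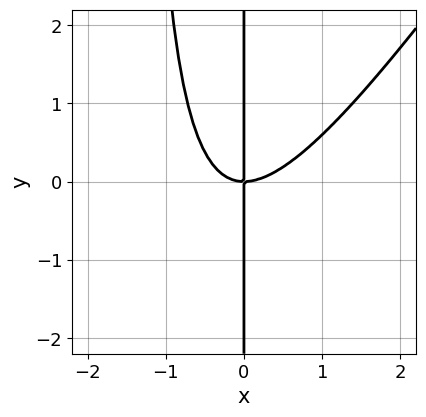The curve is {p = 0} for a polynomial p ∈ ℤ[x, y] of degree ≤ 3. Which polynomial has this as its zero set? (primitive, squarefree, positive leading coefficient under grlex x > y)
First, the degree is 3 — no degree-2 curve has this shape.
Then, from the axis intercepts and sections: one x-axis crossing is at x = 0; the visible y-axis segment lies entirely on the curve.
Finally, together with the visible shape, these determine p as stated.

3*x^3 - 2*x^2*y - 3*x*y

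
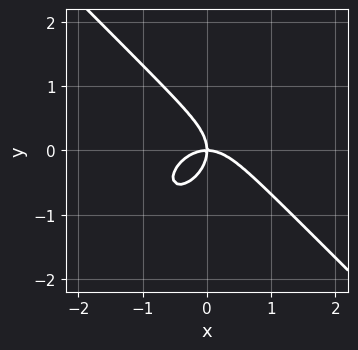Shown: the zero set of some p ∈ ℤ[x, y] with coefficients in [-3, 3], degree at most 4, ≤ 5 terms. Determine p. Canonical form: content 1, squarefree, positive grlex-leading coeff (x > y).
(a) The degree is 3 — no degree-2 curve has this shape.
(b) Against the integer gridlines: it crosses the x-axis at the gridline x = 0; it crosses the y-axis at the gridline y = 0.
(c) These observations pin down the coefficients.

x^3 + y^3 + x*y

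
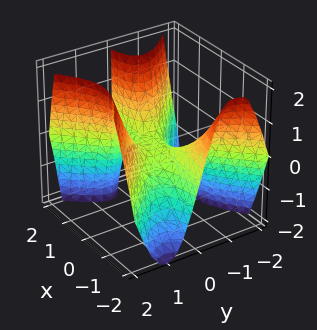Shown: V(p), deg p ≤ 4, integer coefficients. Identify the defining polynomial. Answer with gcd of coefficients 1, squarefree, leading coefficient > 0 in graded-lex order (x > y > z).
Degree: a generic line meets the surface in up to 3 points, so deg p = 3.
From the visible intercepts: it crosses the z-axis at the gridline z = 0; every point of the x-axis in the box is on the surface; one y-axis crossing is at y = 0.
The integer polynomial consistent with all of this is the stated p.

3*x^2*y - 3*y^3 + y^2*z - x*z + 2*z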